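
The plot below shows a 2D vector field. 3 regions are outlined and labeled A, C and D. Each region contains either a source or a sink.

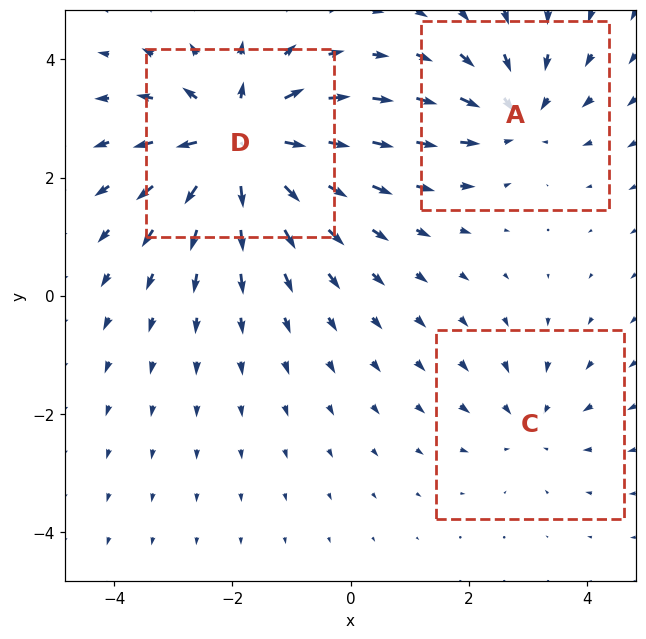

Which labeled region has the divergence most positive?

D

Divergence at each region's feature centre — A: about -3, C: about -2, D: about +5. Region D is most positive.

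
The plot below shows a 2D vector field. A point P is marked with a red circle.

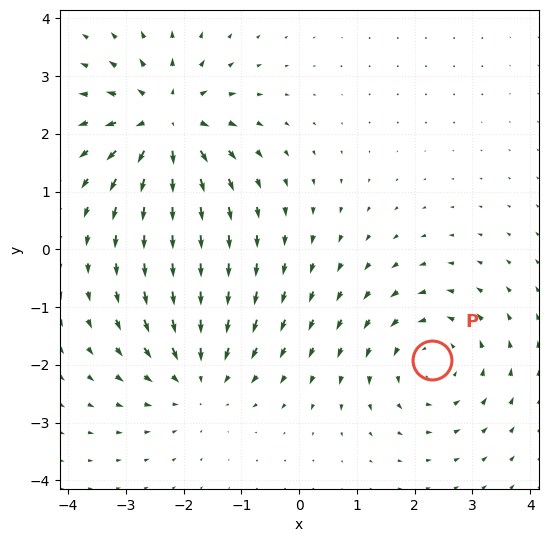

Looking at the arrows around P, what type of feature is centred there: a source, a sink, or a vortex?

vortex

At P (2.3, -1.9) the arrows circulate counterclockwise. Divergence ≈0, curl about +4 — near-zero divergence with nonzero curl is a vortex.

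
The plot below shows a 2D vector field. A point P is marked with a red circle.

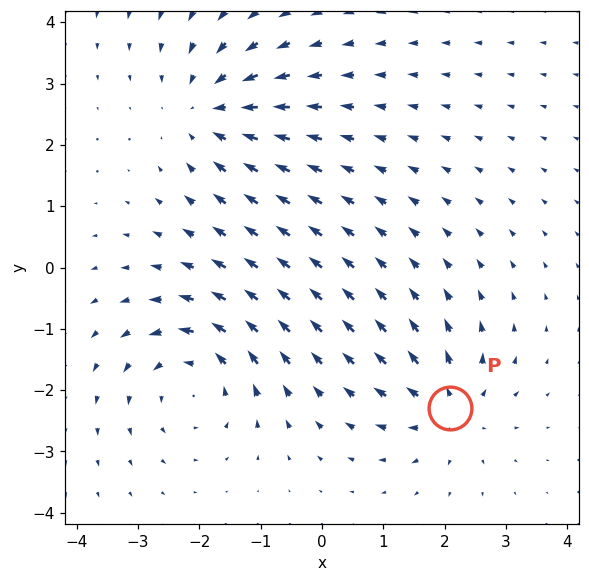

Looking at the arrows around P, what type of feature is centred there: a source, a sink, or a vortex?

At P (2.1, -2.3) the arrows spread outward. Divergence about +4, curl ≈0 — positive divergence with near-zero curl is a source.

source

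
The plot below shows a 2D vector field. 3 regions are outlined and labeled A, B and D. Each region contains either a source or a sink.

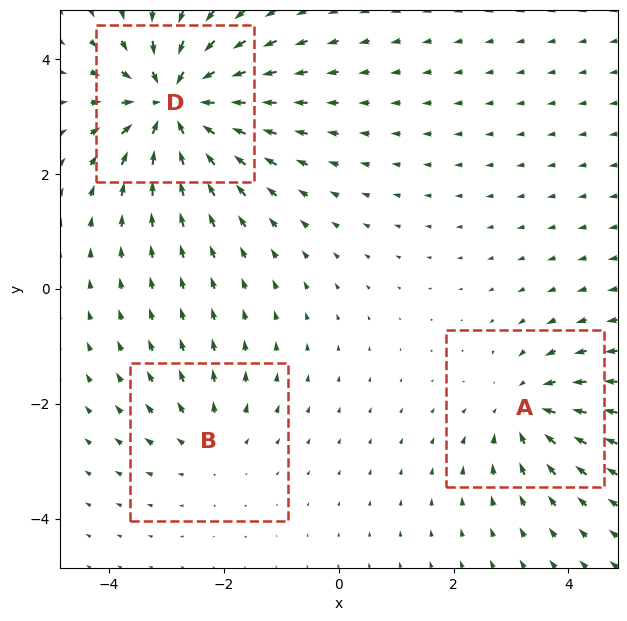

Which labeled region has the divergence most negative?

Divergence at each region's feature centre — A: about -3, B: about +2, D: about -6. Region D is most negative.

D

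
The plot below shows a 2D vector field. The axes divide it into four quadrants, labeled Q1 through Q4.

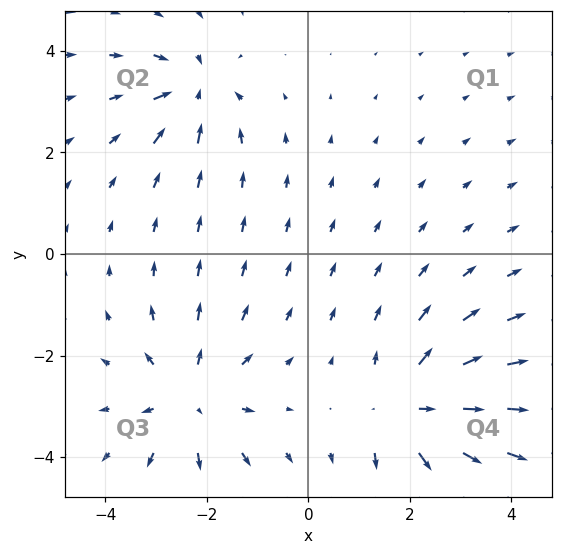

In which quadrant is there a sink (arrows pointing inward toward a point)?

Q2

The sink sits at approximately (-2.3, 3.2), which lies in quadrant Q2. The divergence there is about -4, negative as expected for a sink.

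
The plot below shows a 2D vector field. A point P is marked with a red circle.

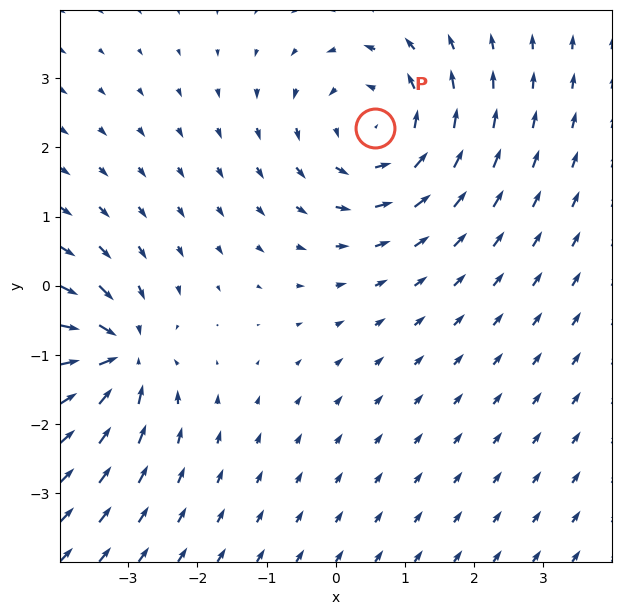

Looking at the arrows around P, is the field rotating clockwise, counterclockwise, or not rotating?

Near P at (0.6, 2.3) the arrows circulate counterclockwise. The curl (z-component) there is about +4; positive curl means counterclockwise rotation.

counterclockwise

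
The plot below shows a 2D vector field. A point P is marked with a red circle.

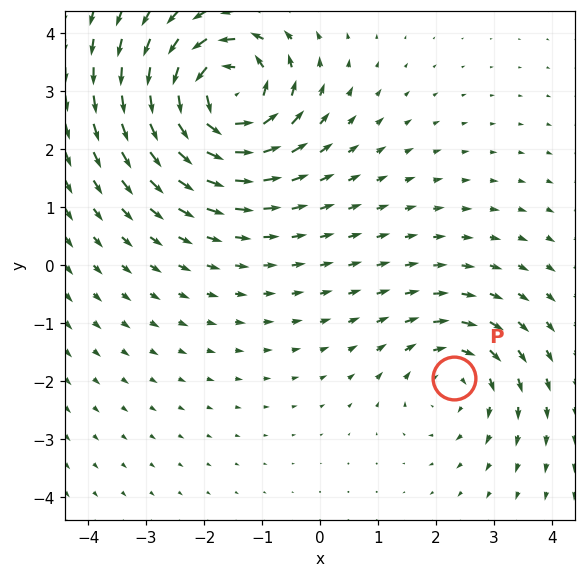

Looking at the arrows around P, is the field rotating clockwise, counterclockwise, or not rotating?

clockwise

Near P at (2.3, -1.9) the arrows circulate clockwise. The curl (z-component) there is about -3; negative curl means clockwise rotation.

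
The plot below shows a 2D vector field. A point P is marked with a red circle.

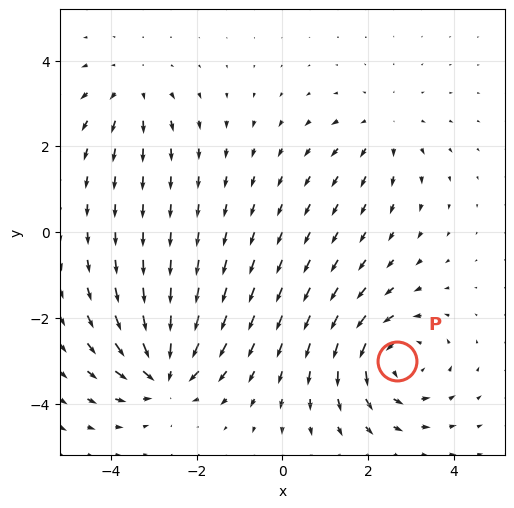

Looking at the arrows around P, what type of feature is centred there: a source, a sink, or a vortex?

At P (2.7, -3.0) the arrows circulate counterclockwise. Divergence ≈0, curl about +4 — near-zero divergence with nonzero curl is a vortex.

vortex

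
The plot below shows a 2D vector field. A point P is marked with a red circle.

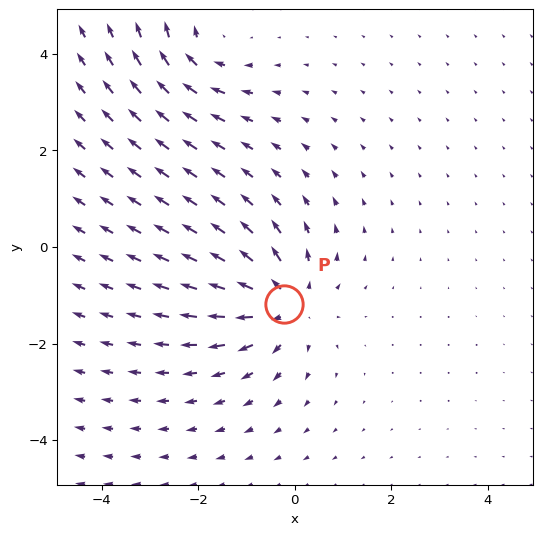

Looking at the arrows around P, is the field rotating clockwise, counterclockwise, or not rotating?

Near P at (-0.2, -1.2) the arrows show no circulation. The curl there is ≈0.

not rotating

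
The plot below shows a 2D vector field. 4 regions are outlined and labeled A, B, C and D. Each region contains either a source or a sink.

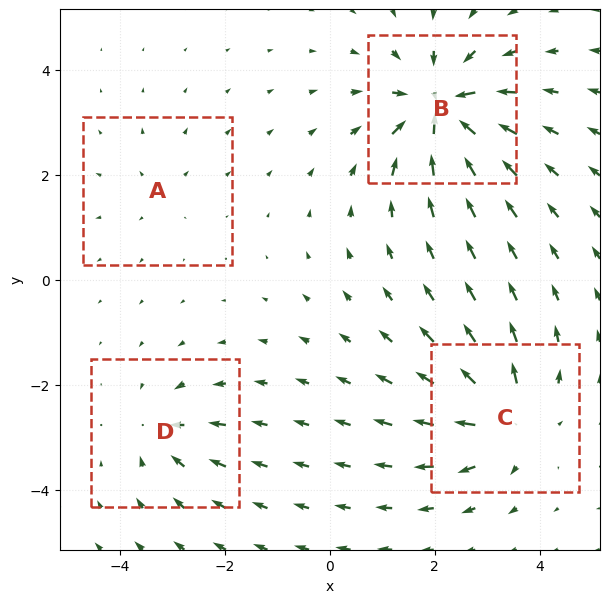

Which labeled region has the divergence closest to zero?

Divergence at each region's feature centre — A: about +3, B: about -9, C: about +7, D: about -4. Region A is closest to zero.

A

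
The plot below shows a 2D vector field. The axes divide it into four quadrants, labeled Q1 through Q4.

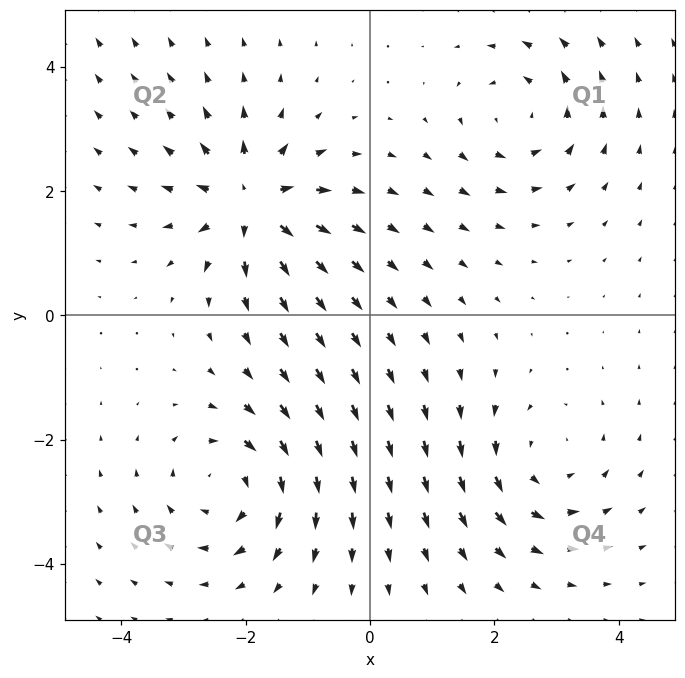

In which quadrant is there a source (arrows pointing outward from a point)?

The source sits at approximately (-1.9, 1.8), which lies in quadrant Q2. The divergence there is about +5, positive as expected for a source.

Q2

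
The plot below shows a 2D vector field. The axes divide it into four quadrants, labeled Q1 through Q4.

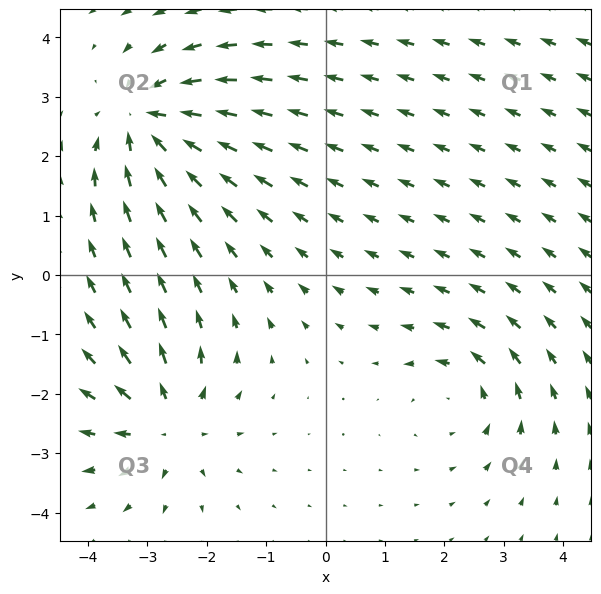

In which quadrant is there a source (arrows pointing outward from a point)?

The source sits at approximately (-2.7, -2.5), which lies in quadrant Q3. The divergence there is about +4, positive as expected for a source.

Q3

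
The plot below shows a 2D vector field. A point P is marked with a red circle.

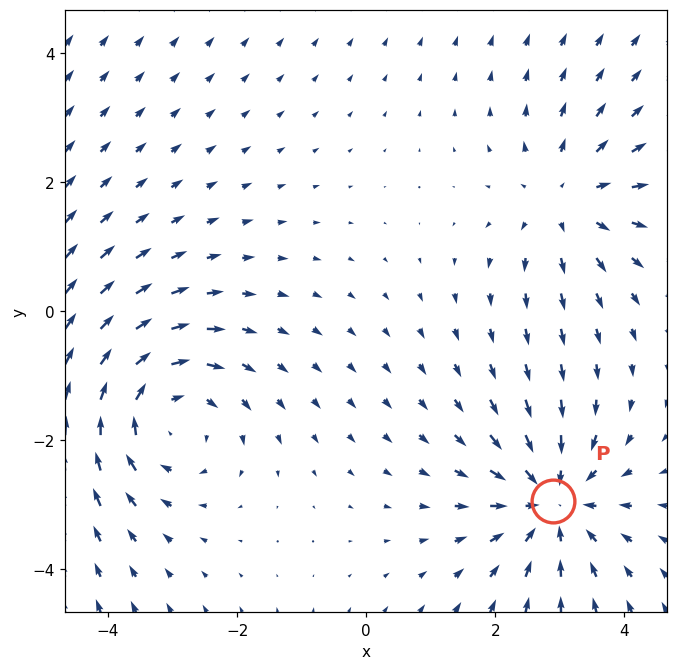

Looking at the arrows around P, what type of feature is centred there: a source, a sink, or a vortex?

sink

At P (2.9, -2.9) the arrows converge inward. Divergence about -4, curl ≈0 — negative divergence with near-zero curl is a sink.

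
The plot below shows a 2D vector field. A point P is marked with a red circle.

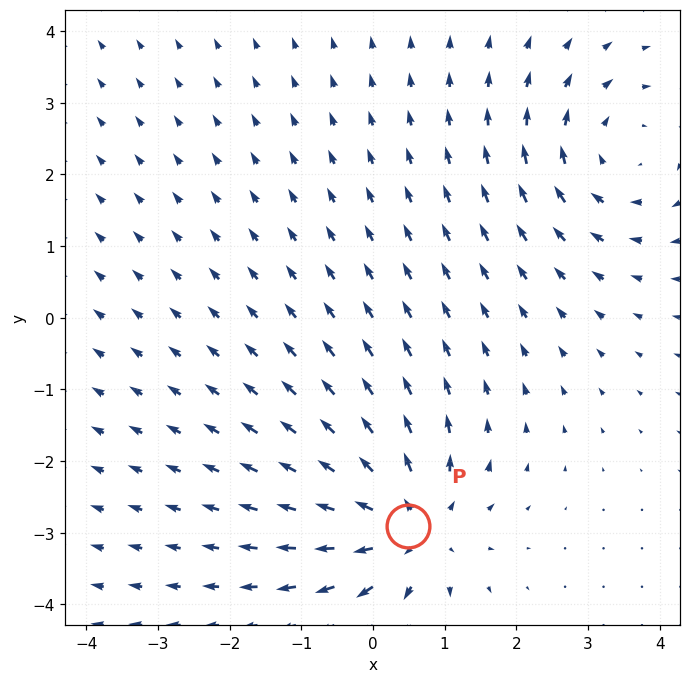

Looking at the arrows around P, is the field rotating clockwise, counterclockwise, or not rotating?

Near P at (0.5, -2.9) the arrows show no circulation. The curl there is ≈0.

not rotating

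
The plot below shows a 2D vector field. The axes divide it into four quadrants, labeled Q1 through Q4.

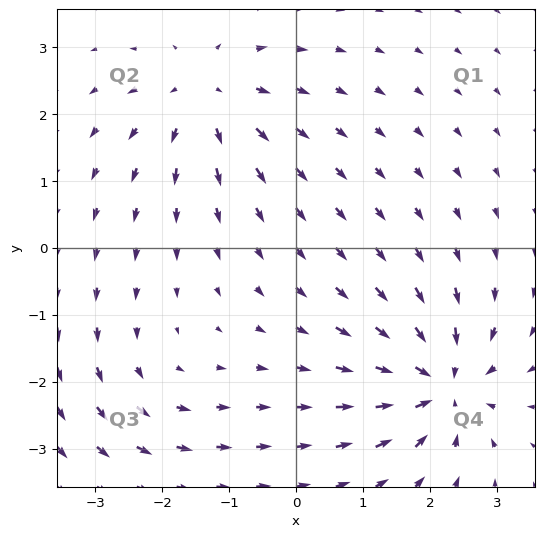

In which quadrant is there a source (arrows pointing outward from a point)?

The source sits at approximately (-1.3, 2.3), which lies in quadrant Q2. The divergence there is about +5, positive as expected for a source.

Q2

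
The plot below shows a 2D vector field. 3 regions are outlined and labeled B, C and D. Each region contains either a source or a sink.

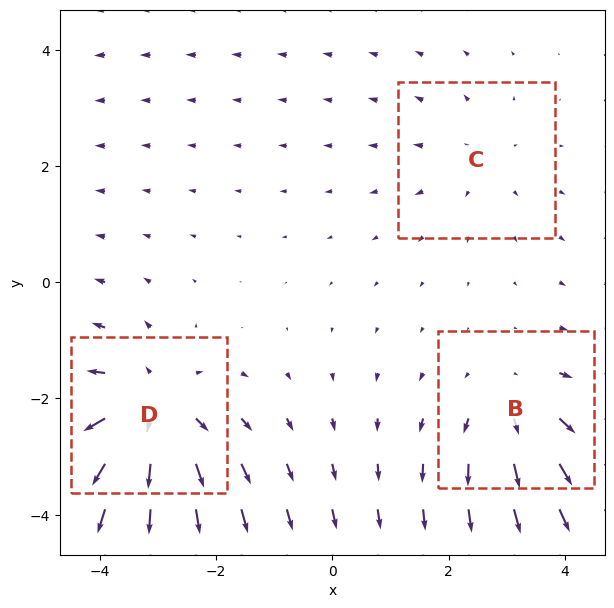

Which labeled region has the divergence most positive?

D

Divergence at each region's feature centre — B: about +3, C: about +2, D: about +5. Region D is most positive.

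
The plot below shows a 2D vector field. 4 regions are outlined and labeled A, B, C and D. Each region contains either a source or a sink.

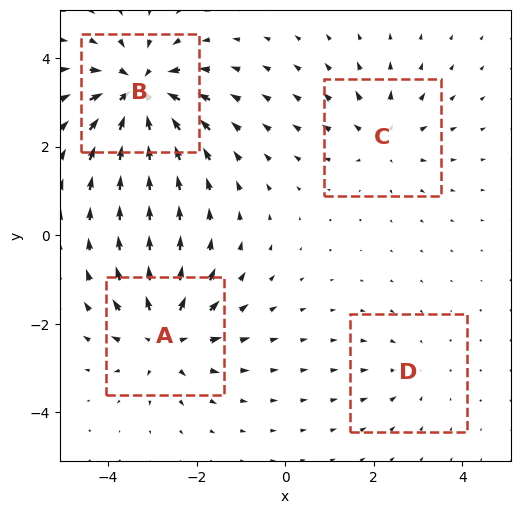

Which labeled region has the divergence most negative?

Divergence at each region's feature centre — A: about +5, B: about -7, C: about +4, D: about -2. Region B is most negative.

B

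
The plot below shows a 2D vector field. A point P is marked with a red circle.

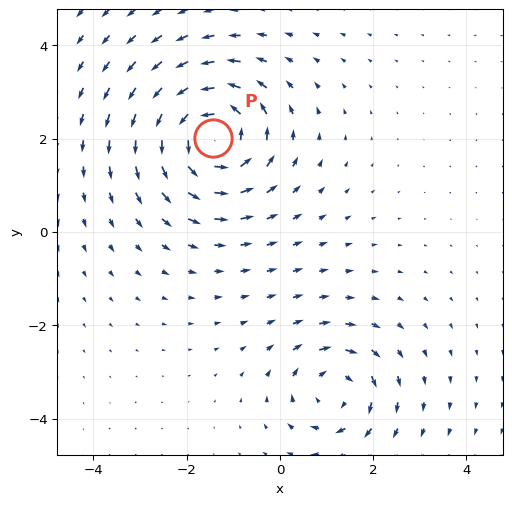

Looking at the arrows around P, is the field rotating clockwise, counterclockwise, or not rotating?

Near P at (-1.4, 2.0) the arrows circulate counterclockwise. The curl (z-component) there is about +5; positive curl means counterclockwise rotation.

counterclockwise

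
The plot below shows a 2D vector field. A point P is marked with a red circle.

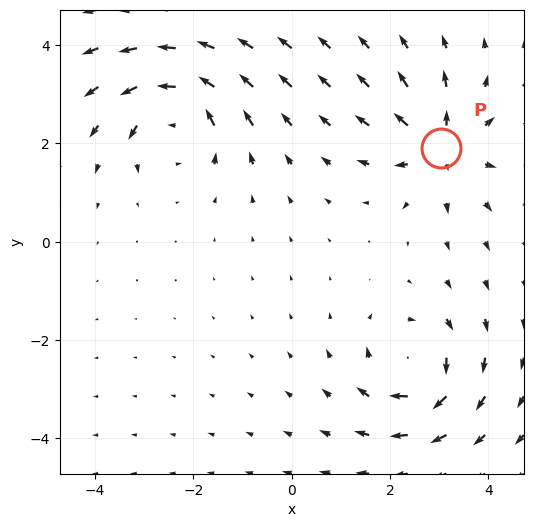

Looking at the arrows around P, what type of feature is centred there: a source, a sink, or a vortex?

At P (3.0, 1.9) the arrows spread outward. Divergence about +4, curl ≈0 — positive divergence with near-zero curl is a source.

source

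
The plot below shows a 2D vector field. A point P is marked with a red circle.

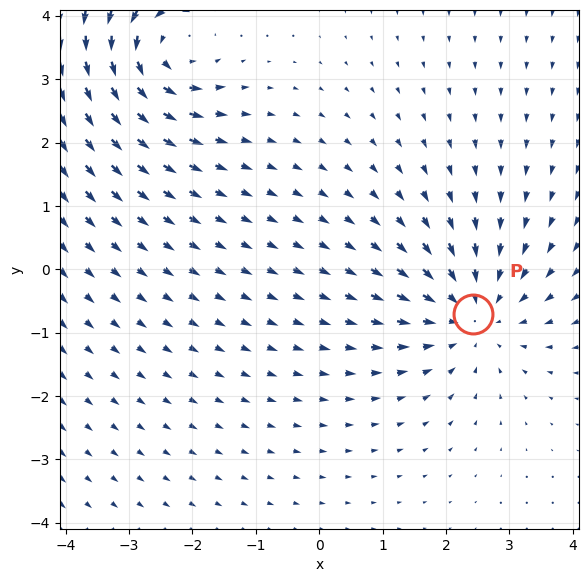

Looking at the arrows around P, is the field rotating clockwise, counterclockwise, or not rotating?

not rotating

Near P at (2.4, -0.7) the arrows show no circulation. The curl there is ≈0.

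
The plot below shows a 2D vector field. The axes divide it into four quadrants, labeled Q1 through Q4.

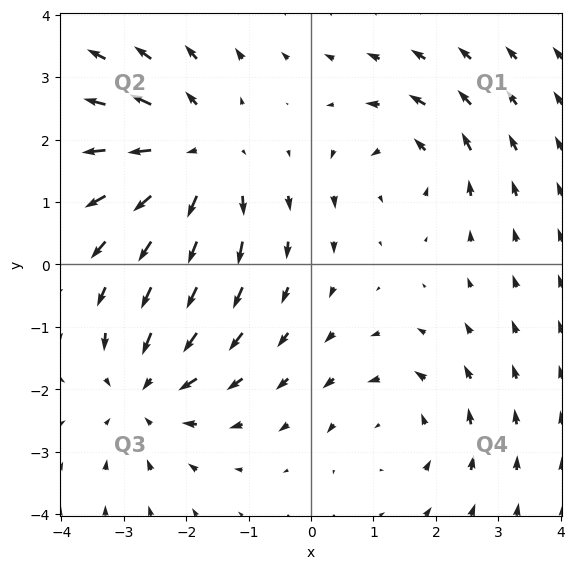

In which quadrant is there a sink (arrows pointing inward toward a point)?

Q3

The sink sits at approximately (-2.7, -2.0), which lies in quadrant Q3. The divergence there is about -4, negative as expected for a sink.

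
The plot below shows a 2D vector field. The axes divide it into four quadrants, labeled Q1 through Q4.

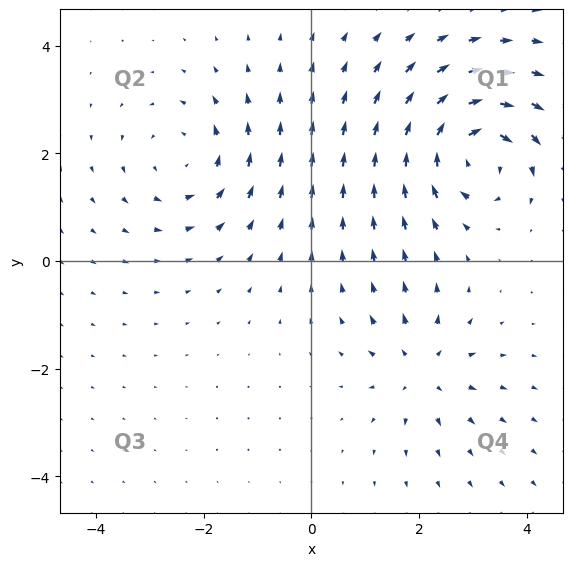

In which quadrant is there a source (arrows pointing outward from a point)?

The source sits at approximately (2.1, -2.0), which lies in quadrant Q4. The divergence there is about +4, positive as expected for a source.

Q4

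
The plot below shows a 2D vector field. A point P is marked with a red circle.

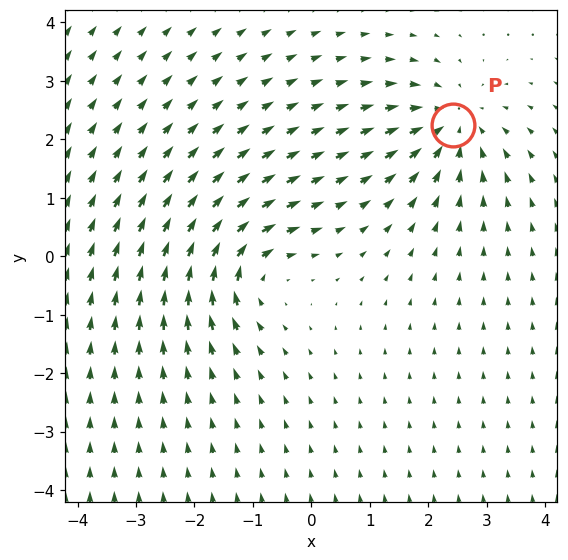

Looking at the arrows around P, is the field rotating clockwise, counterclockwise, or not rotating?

Near P at (2.4, 2.2) the arrows show no circulation. The curl there is ≈0.

not rotating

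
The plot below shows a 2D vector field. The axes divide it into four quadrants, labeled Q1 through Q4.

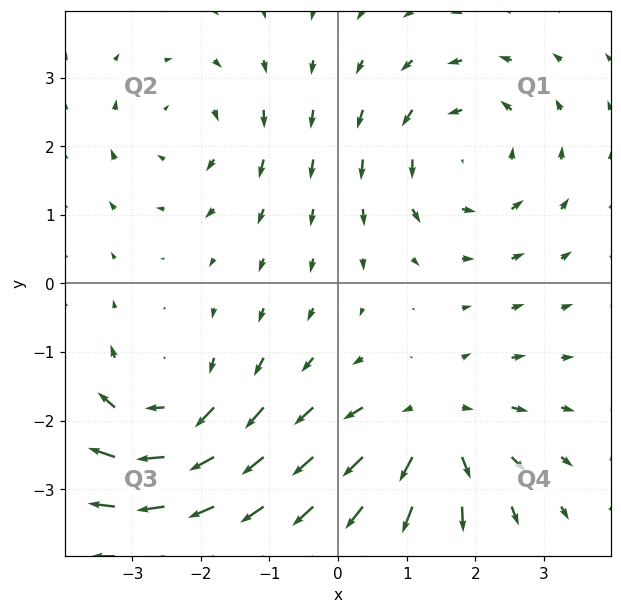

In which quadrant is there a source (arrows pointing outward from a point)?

The source sits at approximately (1.4, -2.1), which lies in quadrant Q4. The divergence there is about +5, positive as expected for a source.

Q4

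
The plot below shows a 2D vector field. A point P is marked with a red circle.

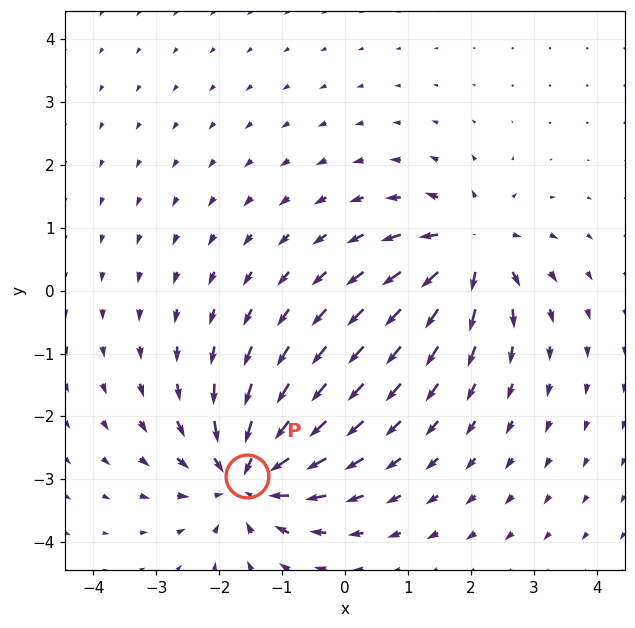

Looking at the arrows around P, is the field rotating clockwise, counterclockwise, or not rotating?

Near P at (-1.6, -2.9) the arrows show no circulation. The curl there is ≈0.

not rotating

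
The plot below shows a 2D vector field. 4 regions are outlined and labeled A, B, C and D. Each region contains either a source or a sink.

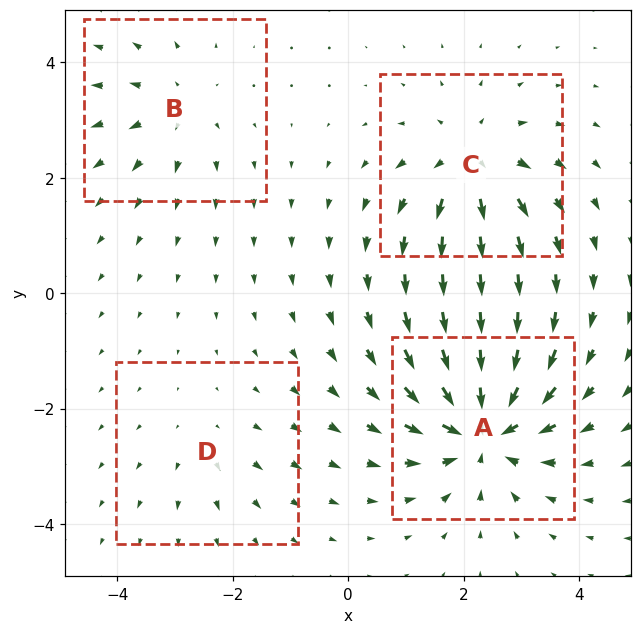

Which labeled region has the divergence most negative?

Divergence at each region's feature centre — A: about -7, B: about +3, C: about +5, D: about +2. Region A is most negative.

A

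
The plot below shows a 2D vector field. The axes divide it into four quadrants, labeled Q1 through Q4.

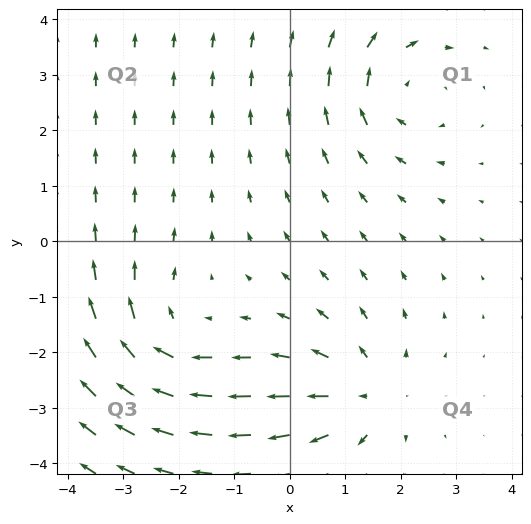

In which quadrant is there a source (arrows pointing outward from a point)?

The source sits at approximately (1.4, -2.8), which lies in quadrant Q4. The divergence there is about +3, positive as expected for a source.

Q4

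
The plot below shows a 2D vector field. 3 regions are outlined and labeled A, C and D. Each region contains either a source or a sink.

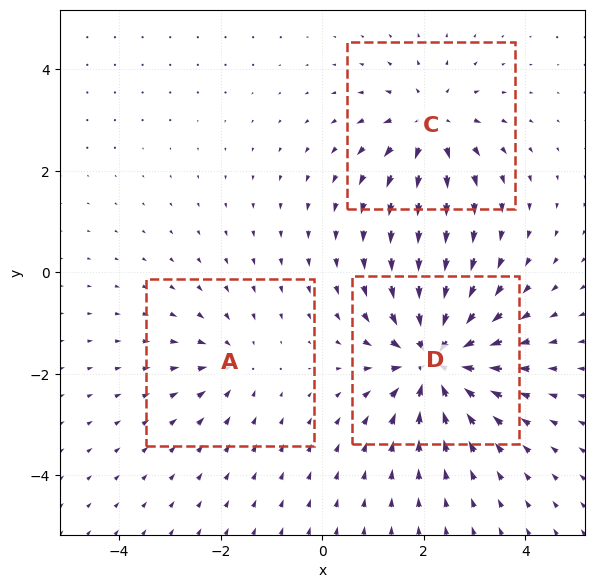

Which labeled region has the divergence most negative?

Divergence at each region's feature centre — A: about -2, C: about +3, D: about -6. Region D is most negative.

D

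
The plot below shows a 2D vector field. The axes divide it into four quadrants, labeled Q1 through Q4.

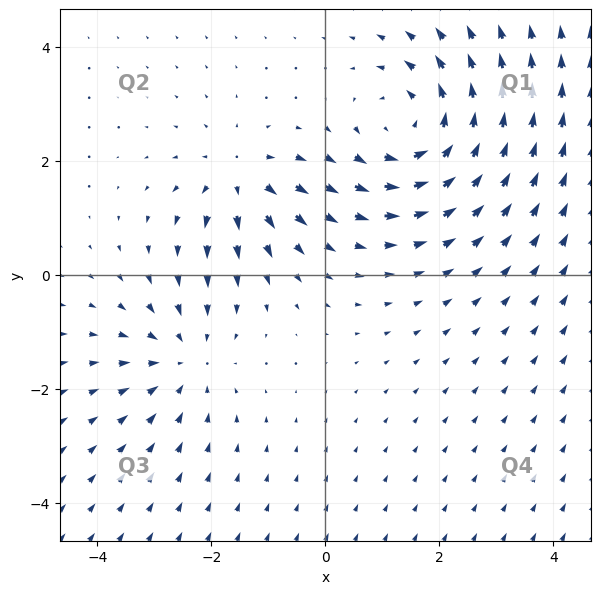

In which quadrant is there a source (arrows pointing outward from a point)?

The source sits at approximately (-1.5, 1.7), which lies in quadrant Q2. The divergence there is about +3, positive as expected for a source.

Q2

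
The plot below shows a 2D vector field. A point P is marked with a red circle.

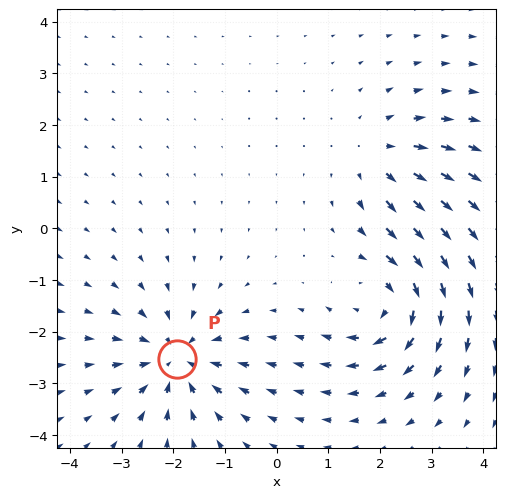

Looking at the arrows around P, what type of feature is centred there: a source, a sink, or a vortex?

At P (-1.9, -2.5) the arrows converge inward. Divergence about -4, curl ≈0 — negative divergence with near-zero curl is a sink.

sink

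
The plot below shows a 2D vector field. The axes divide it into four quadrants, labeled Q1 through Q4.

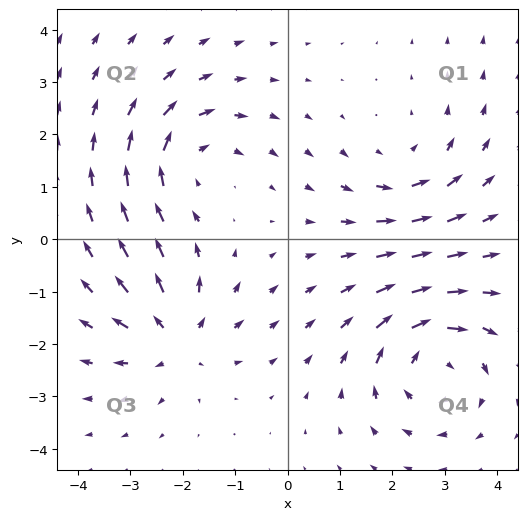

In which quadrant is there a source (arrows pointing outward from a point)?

The source sits at approximately (-2.1, -1.9), which lies in quadrant Q3. The divergence there is about +4, positive as expected for a source.

Q3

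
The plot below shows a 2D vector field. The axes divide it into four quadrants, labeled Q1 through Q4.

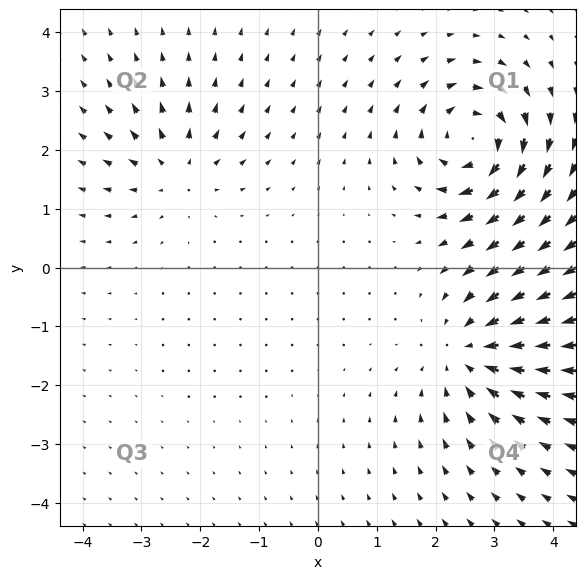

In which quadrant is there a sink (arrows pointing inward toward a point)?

The sink sits at approximately (2.6, -1.5), which lies in quadrant Q4. The divergence there is about -4, negative as expected for a sink.

Q4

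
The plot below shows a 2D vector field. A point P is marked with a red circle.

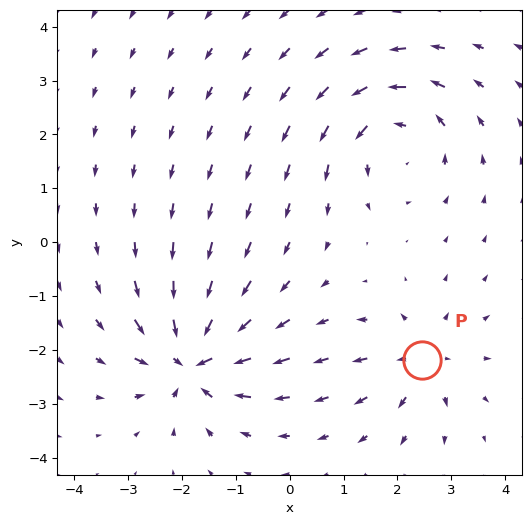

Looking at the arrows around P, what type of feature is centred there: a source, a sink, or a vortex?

source

At P (2.4, -2.2) the arrows spread outward. Divergence about +4, curl ≈0 — positive divergence with near-zero curl is a source.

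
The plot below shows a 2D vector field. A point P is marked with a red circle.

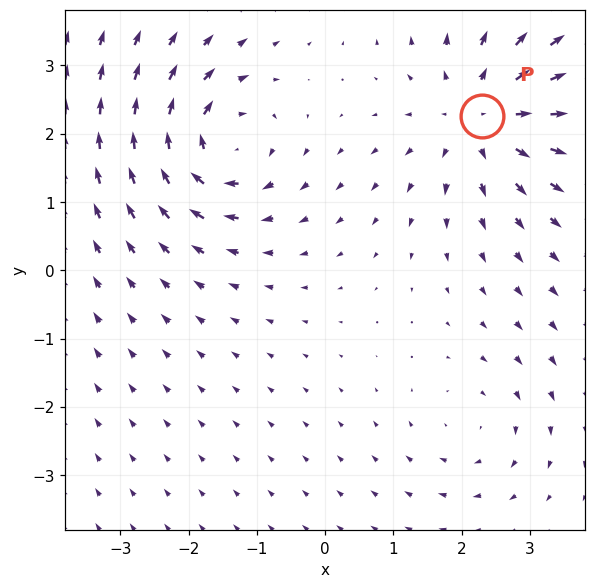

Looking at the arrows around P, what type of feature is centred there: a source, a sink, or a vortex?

source

At P (2.3, 2.3) the arrows spread outward. Divergence about +5, curl ≈0 — positive divergence with near-zero curl is a source.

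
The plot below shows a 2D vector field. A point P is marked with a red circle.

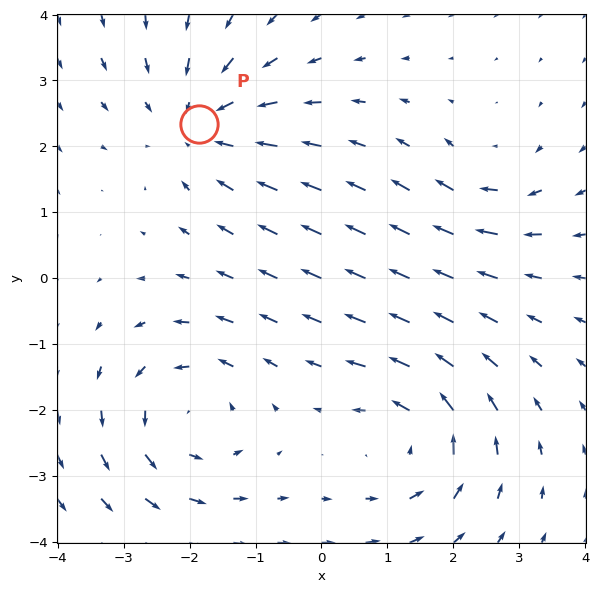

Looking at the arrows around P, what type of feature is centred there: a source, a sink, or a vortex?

At P (-1.9, 2.3) the arrows converge inward. Divergence about -4, curl ≈0 — negative divergence with near-zero curl is a sink.

sink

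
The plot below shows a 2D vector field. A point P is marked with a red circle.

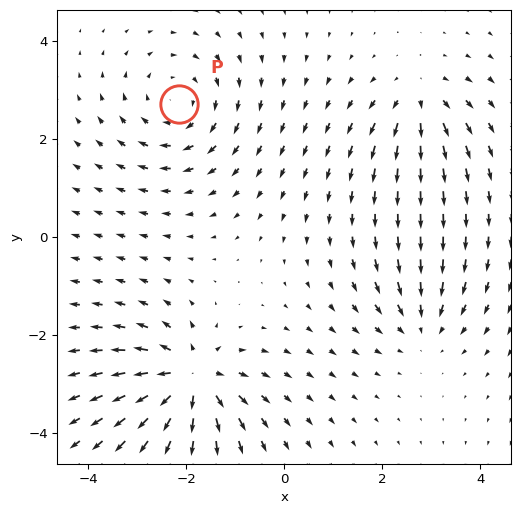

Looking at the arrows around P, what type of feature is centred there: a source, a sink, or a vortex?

vortex

At P (-2.2, 2.7) the arrows circulate clockwise. Divergence ≈0, curl about -4 — near-zero divergence with nonzero curl is a vortex.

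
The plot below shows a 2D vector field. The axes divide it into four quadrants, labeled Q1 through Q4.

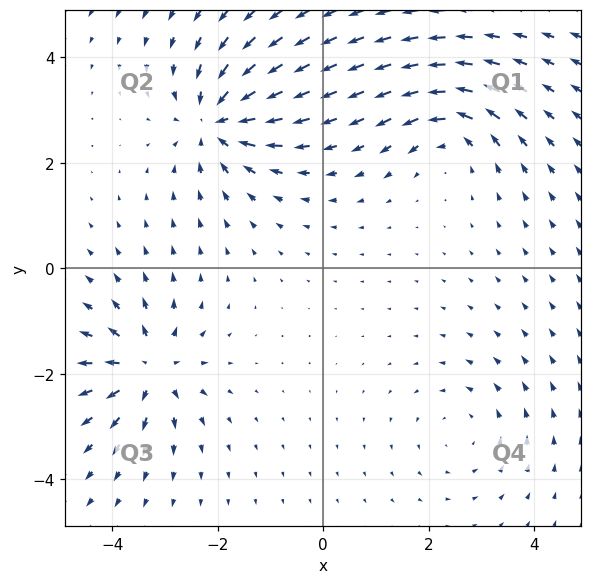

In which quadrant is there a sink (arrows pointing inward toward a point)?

Q2

The sink sits at approximately (-2.0, 2.8), which lies in quadrant Q2. The divergence there is about -6, negative as expected for a sink.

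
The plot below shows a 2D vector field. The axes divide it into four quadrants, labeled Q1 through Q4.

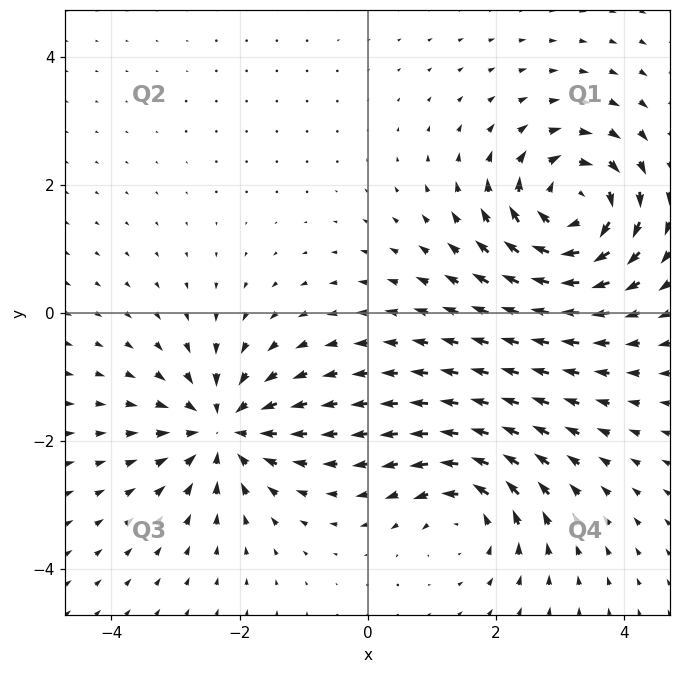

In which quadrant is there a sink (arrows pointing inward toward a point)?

Q3

The sink sits at approximately (-2.3, -1.8), which lies in quadrant Q3. The divergence there is about -5, negative as expected for a sink.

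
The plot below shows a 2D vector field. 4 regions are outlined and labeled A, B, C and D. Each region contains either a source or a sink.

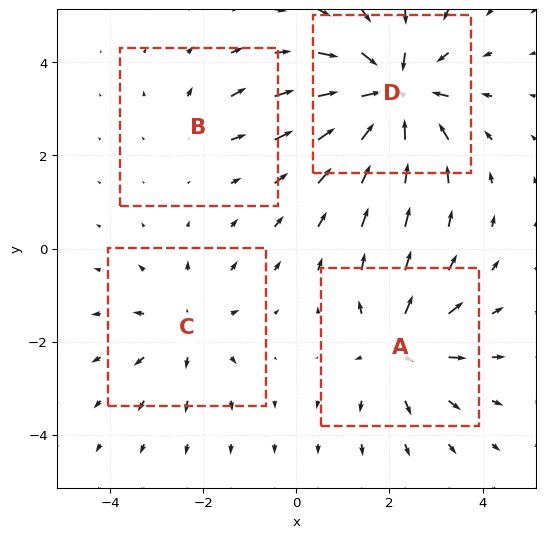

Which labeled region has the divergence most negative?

Divergence at each region's feature centre — A: about +5, B: about +2, C: about +4, D: about -7. Region D is most negative.

D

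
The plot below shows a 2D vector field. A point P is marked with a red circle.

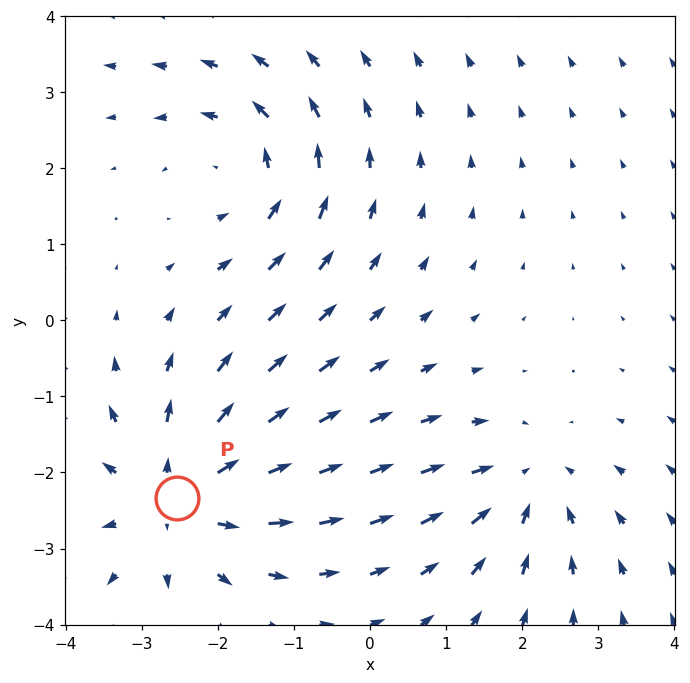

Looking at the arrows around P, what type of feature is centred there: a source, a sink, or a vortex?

source

At P (-2.5, -2.3) the arrows spread outward. Divergence about +4, curl ≈0 — positive divergence with near-zero curl is a source.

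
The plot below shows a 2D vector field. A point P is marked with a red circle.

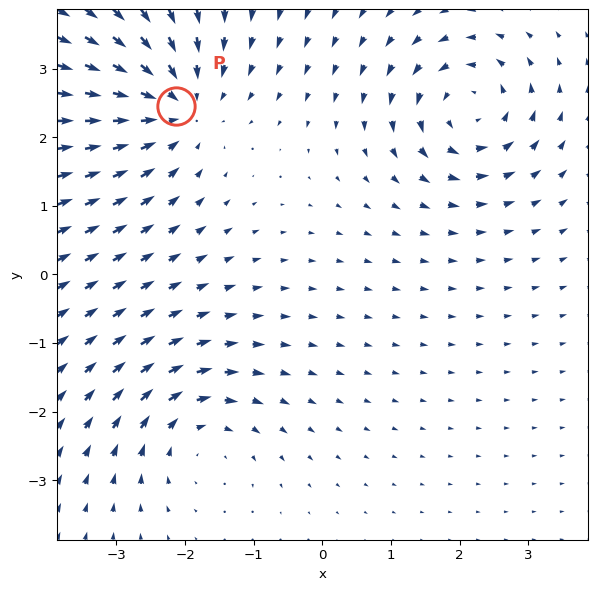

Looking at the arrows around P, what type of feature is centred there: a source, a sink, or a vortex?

sink

At P (-2.1, 2.5) the arrows converge inward. Divergence about -5, curl ≈0 — negative divergence with near-zero curl is a sink.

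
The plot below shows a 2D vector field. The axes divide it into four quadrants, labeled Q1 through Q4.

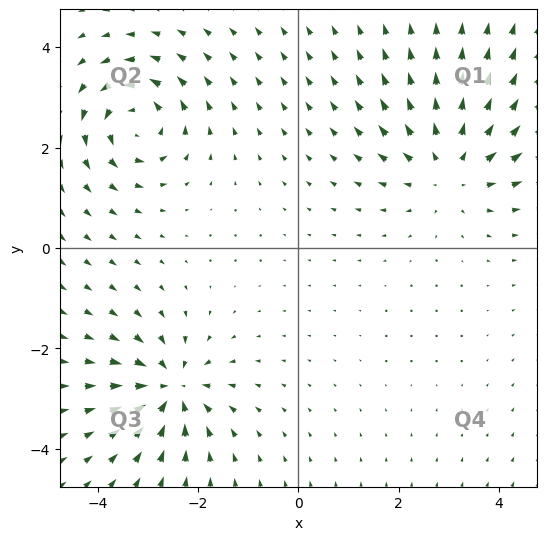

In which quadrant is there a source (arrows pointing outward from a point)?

The source sits at approximately (3.0, 1.6), which lies in quadrant Q1. The divergence there is about +4, positive as expected for a source.

Q1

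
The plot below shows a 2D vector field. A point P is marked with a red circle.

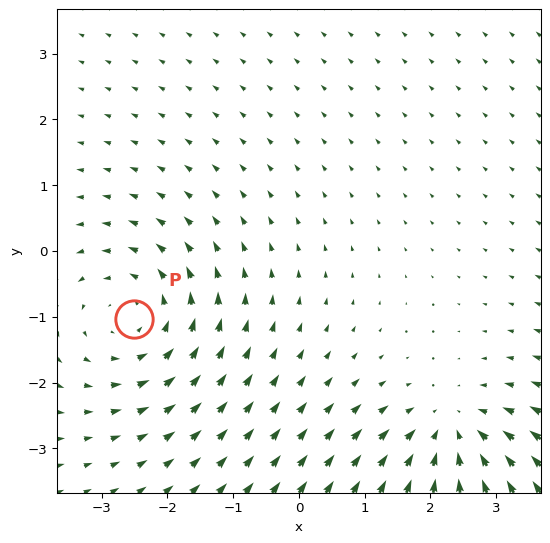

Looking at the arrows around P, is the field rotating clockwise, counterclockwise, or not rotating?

counterclockwise

Near P at (-2.5, -1.0) the arrows circulate counterclockwise. The curl (z-component) there is about +3; positive curl means counterclockwise rotation.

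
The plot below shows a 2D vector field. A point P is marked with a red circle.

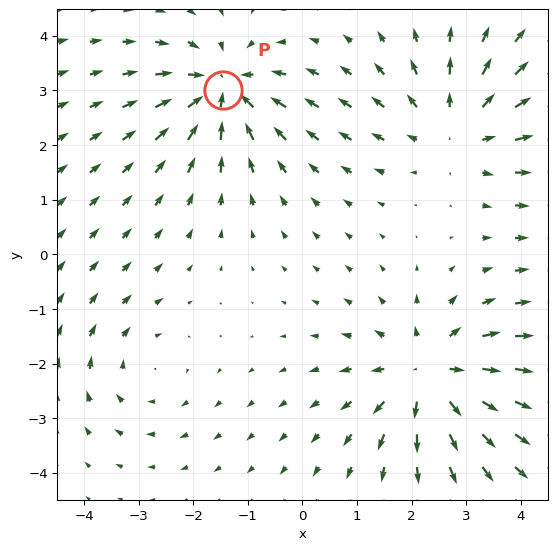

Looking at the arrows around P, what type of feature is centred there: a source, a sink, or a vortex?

At P (-1.5, 3.0) the arrows converge inward. Divergence about -5, curl ≈0 — negative divergence with near-zero curl is a sink.

sink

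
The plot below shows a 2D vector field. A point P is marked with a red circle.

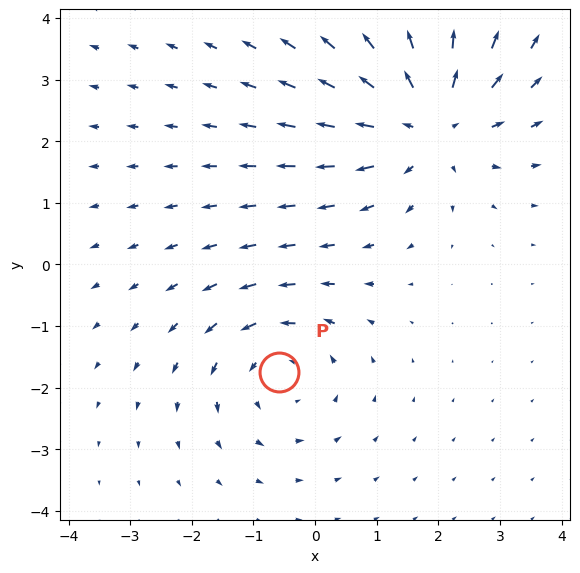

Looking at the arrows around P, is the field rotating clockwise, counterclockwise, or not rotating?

Near P at (-0.6, -1.7) the arrows circulate counterclockwise. The curl (z-component) there is about +3; positive curl means counterclockwise rotation.

counterclockwise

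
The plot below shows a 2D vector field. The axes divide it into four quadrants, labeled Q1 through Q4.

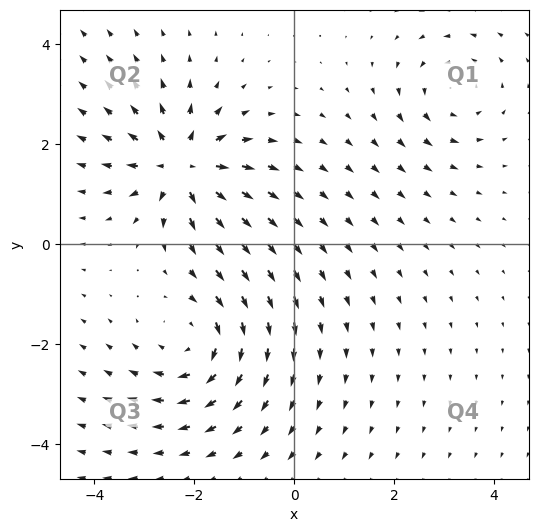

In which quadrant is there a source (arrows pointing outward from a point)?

The source sits at approximately (-2.2, 1.6), which lies in quadrant Q2. The divergence there is about +7, positive as expected for a source.

Q2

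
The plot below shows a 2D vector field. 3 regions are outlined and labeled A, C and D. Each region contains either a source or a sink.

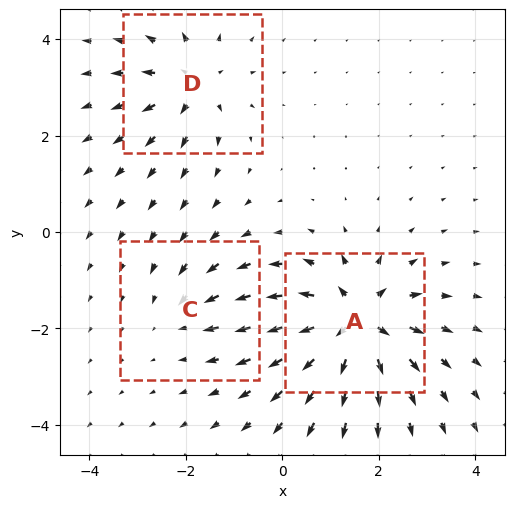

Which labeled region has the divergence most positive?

Divergence at each region's feature centre — A: about +6, C: about -2, D: about +4. Region A is most positive.

A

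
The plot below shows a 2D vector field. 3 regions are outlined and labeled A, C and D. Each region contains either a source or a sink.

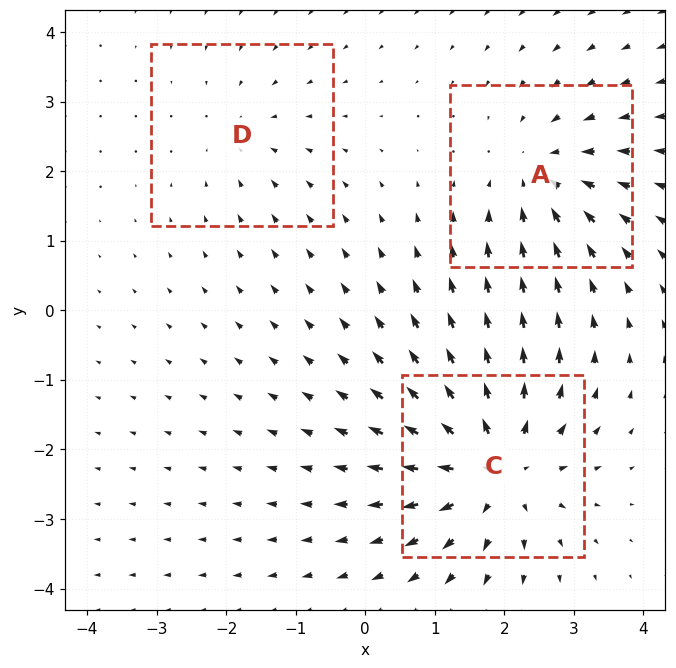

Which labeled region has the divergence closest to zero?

D

Divergence at each region's feature centre — A: about -3, C: about +5, D: about -2. Region D is closest to zero.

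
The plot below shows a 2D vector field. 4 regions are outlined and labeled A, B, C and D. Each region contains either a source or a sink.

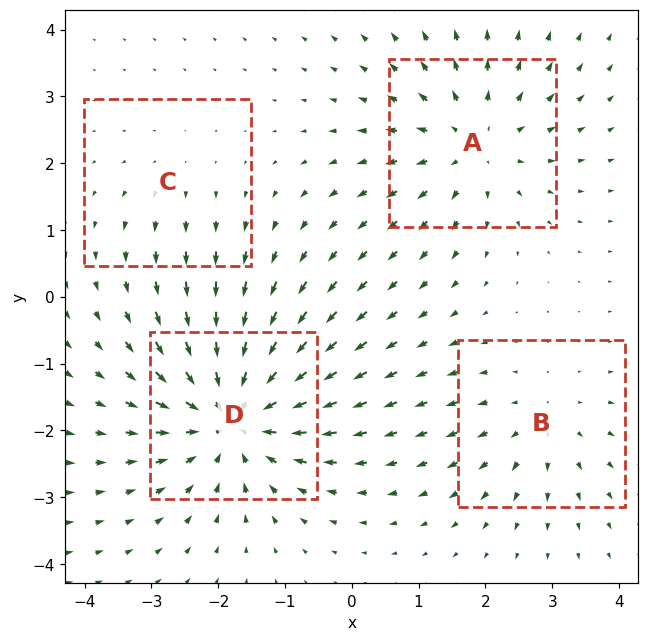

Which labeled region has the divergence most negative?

D

Divergence at each region's feature centre — A: about +5, B: about +3, C: about +2, D: about -7. Region D is most negative.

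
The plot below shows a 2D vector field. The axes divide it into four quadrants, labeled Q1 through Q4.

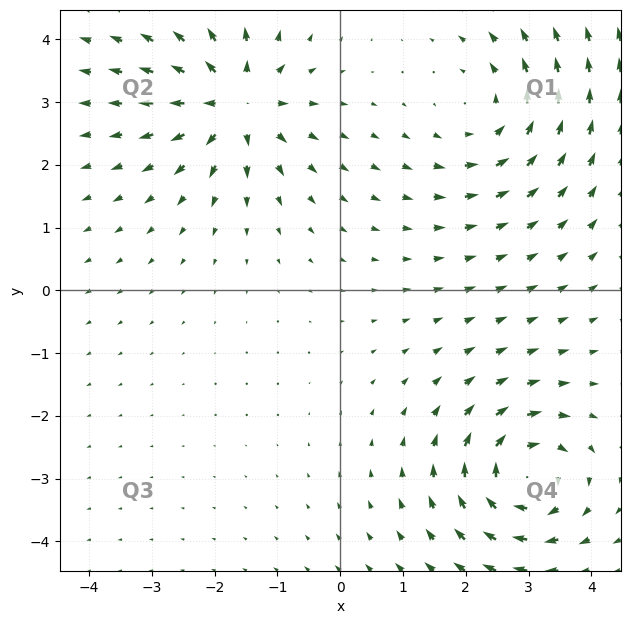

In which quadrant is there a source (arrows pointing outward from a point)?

Q2

The source sits at approximately (-1.7, 3.0), which lies in quadrant Q2. The divergence there is about +6, positive as expected for a source.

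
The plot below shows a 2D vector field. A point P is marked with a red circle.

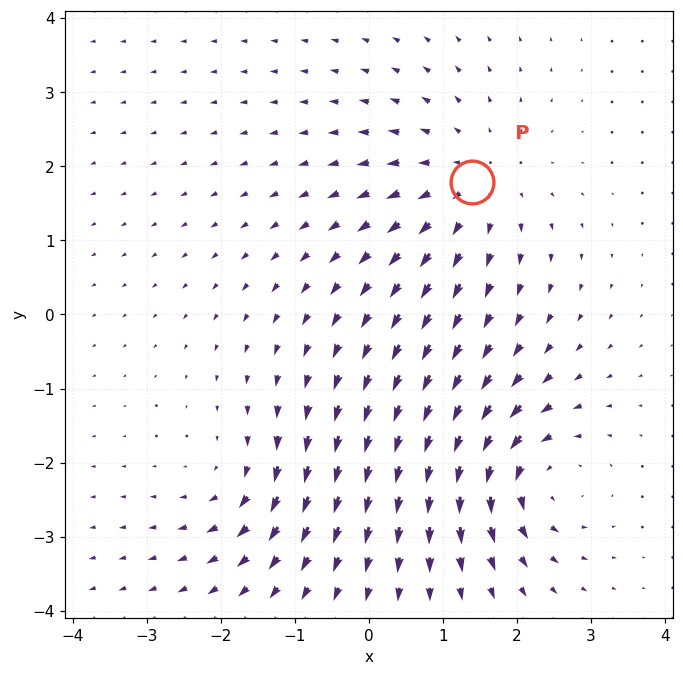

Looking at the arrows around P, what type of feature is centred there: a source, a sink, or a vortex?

source

At P (1.4, 1.8) the arrows spread outward. Divergence about +3, curl ≈0 — positive divergence with near-zero curl is a source.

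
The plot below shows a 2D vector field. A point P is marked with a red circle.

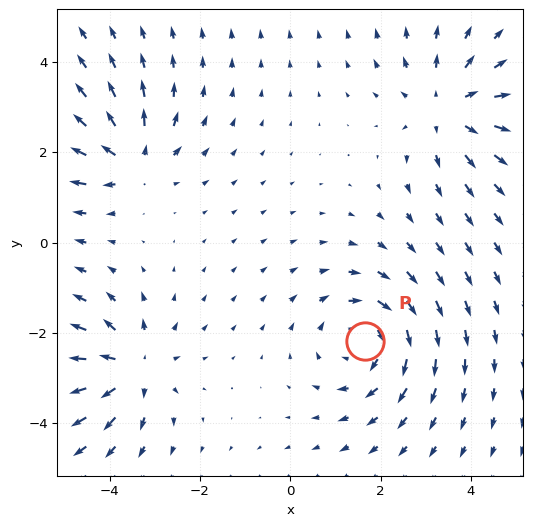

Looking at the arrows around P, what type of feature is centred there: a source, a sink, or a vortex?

vortex

At P (1.7, -2.2) the arrows circulate clockwise. Divergence ≈0, curl about -4 — near-zero divergence with nonzero curl is a vortex.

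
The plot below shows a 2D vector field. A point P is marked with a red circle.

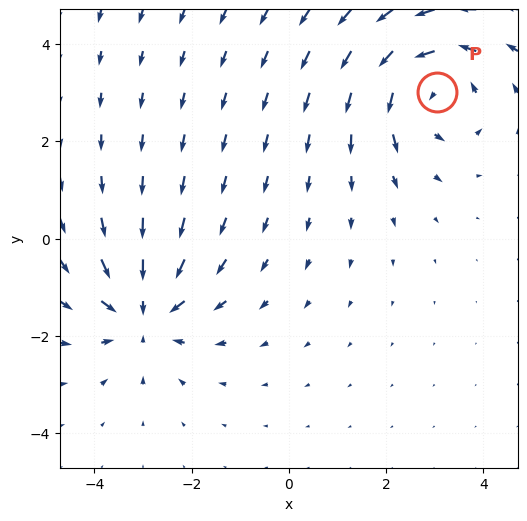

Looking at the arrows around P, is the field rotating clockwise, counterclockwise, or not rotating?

Near P at (3.0, 3.0) the arrows circulate counterclockwise. The curl (z-component) there is about +4; positive curl means counterclockwise rotation.

counterclockwise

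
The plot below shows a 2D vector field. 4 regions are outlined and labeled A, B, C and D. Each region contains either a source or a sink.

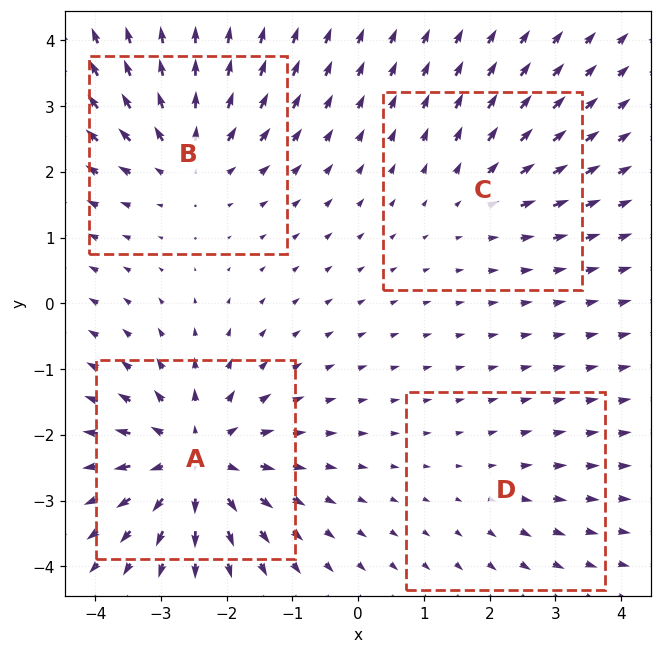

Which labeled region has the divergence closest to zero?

D

Divergence at each region's feature centre — A: about +7, B: about +5, C: about +3, D: about +2. Region D is closest to zero.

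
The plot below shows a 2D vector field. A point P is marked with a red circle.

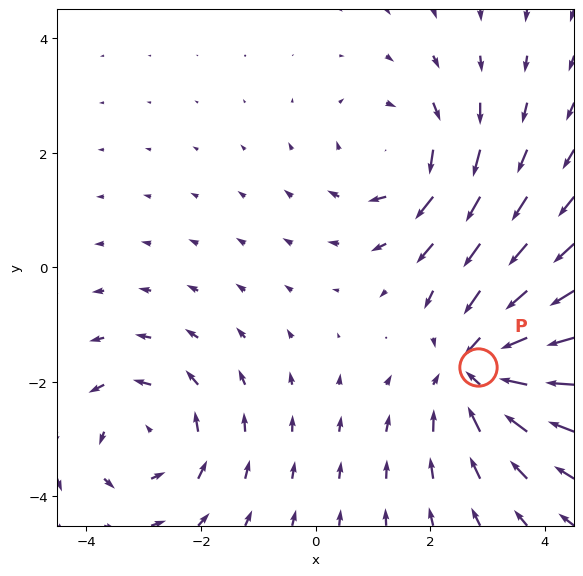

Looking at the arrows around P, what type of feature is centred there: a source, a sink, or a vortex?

sink

At P (2.8, -1.7) the arrows converge inward. Divergence about -3, curl ≈0 — negative divergence with near-zero curl is a sink.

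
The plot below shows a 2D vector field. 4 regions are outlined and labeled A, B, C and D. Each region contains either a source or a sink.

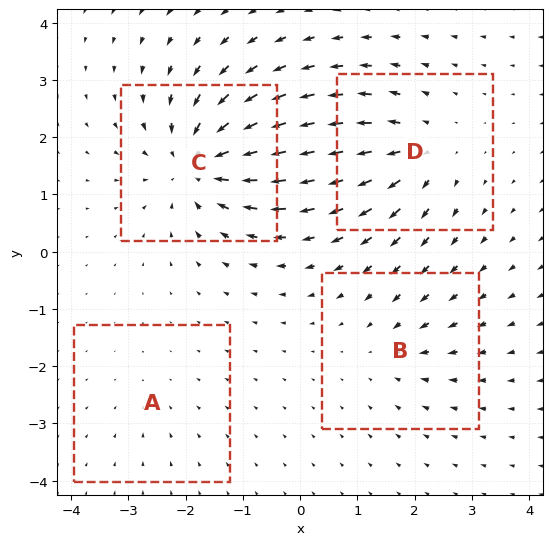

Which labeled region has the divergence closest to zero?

A

Divergence at each region's feature centre — A: about -2, B: about -3, C: about -8, D: about +5. Region A is closest to zero.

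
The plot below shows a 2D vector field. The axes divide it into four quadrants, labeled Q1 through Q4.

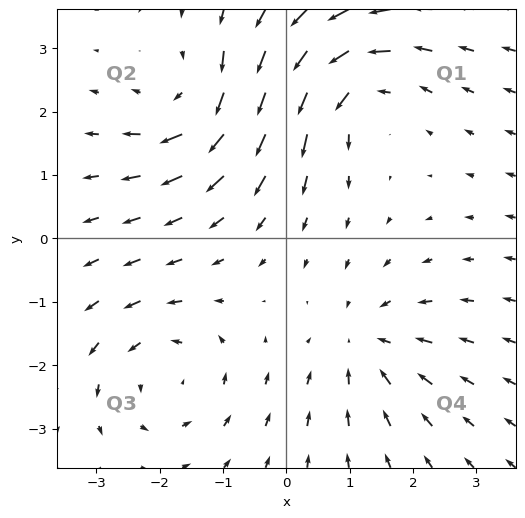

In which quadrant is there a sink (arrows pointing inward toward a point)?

The sink sits at approximately (1.3, -1.7), which lies in quadrant Q4. The divergence there is about -4, negative as expected for a sink.

Q4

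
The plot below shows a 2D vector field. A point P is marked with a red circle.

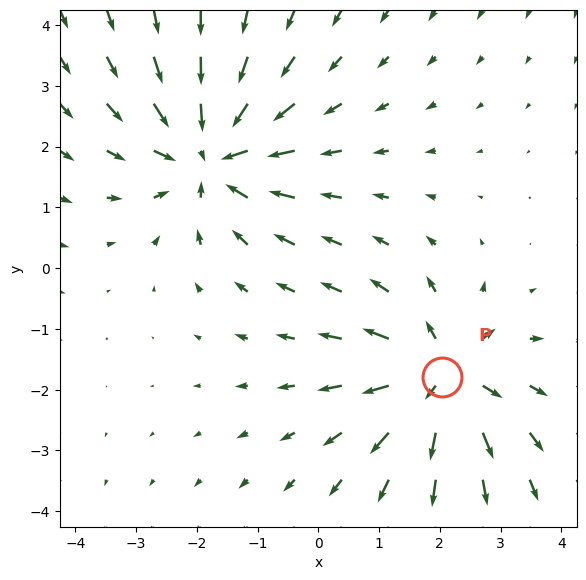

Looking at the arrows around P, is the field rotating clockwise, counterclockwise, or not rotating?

not rotating

Near P at (2.0, -1.8) the arrows show no circulation. The curl there is ≈0.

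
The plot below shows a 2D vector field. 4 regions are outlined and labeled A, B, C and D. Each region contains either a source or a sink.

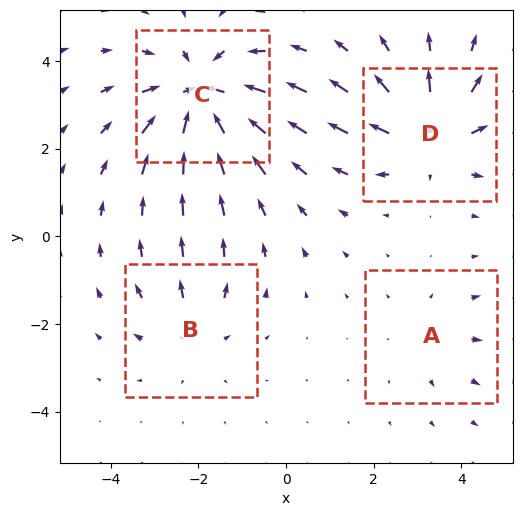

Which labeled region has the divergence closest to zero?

A

Divergence at each region's feature centre — A: about +2, B: about +3, C: about -6, D: about +5. Region A is closest to zero.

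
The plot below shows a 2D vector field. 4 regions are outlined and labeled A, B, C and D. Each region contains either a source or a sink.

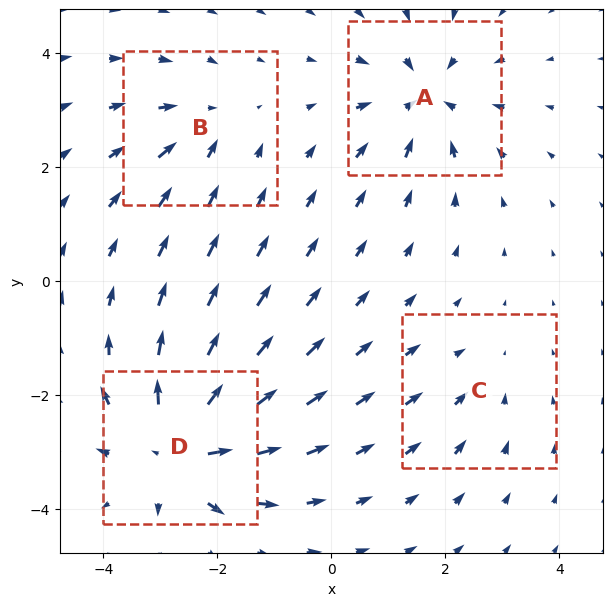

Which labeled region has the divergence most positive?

D

Divergence at each region's feature centre — A: about -5, B: about -3, C: about -2, D: about +7. Region D is most positive.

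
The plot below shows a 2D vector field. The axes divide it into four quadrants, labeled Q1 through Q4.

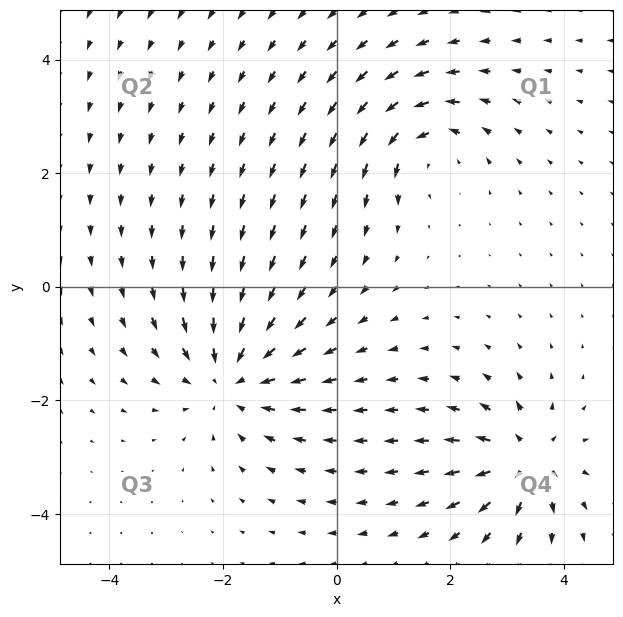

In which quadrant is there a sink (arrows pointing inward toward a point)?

Q3

The sink sits at approximately (-1.8, -1.6), which lies in quadrant Q3. The divergence there is about -3, negative as expected for a sink.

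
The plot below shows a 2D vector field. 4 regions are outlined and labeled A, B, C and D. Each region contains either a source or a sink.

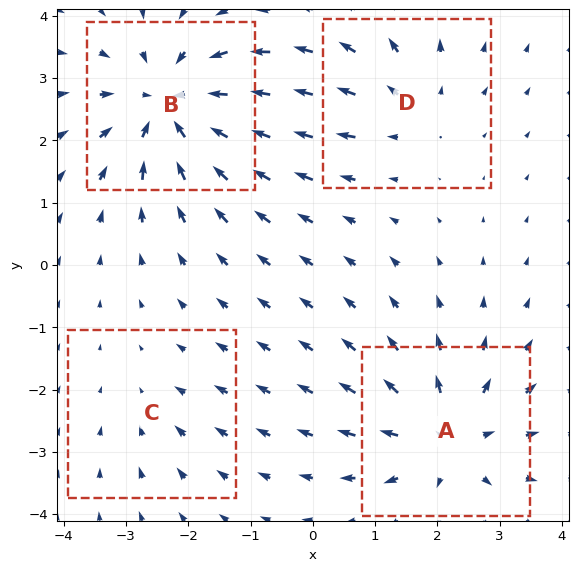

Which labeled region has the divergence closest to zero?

Divergence at each region's feature centre — A: about +5, B: about -6, C: about -2, D: about +3. Region C is closest to zero.

C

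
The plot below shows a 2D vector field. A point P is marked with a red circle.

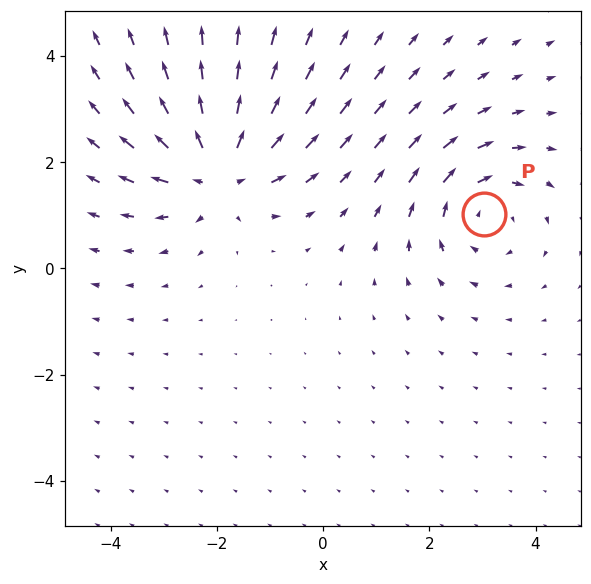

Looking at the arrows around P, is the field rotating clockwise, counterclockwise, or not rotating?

Near P at (3.0, 1.0) the arrows circulate clockwise. The curl (z-component) there is about -3; negative curl means clockwise rotation.

clockwise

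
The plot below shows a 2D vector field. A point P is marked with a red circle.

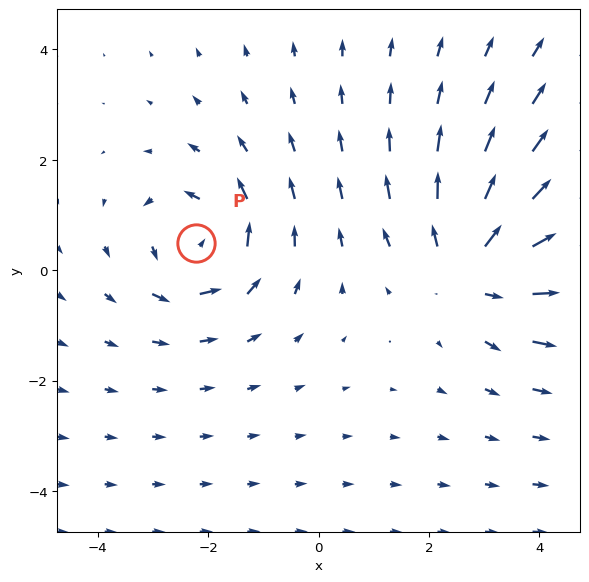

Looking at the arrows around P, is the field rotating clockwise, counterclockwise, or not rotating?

counterclockwise

Near P at (-2.2, 0.5) the arrows circulate counterclockwise. The curl (z-component) there is about +4; positive curl means counterclockwise rotation.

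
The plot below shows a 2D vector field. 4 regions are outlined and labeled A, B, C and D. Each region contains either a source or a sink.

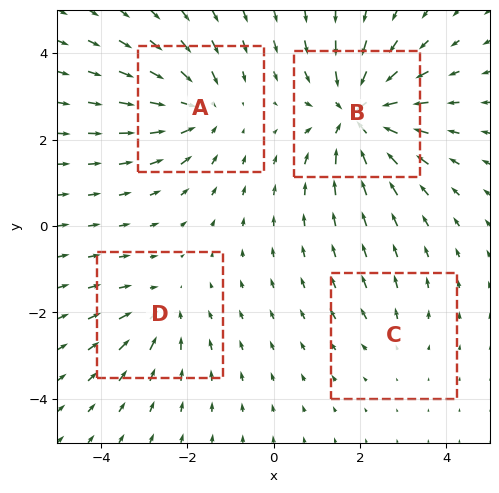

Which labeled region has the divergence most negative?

B

Divergence at each region's feature centre — A: about -5, B: about -7, C: about +2, D: about -3. Region B is most negative.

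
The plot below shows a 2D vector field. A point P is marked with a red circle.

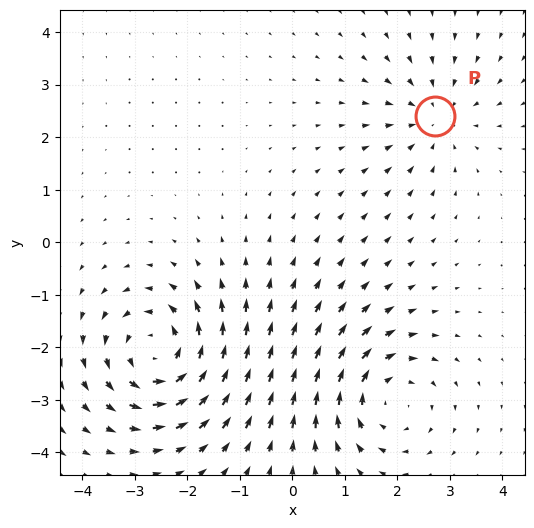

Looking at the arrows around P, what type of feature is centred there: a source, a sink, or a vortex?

sink

At P (2.7, 2.4) the arrows converge inward. Divergence about -3, curl ≈0 — negative divergence with near-zero curl is a sink.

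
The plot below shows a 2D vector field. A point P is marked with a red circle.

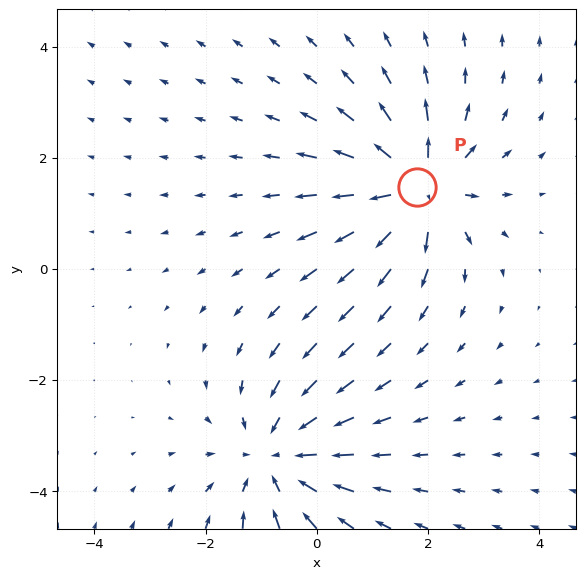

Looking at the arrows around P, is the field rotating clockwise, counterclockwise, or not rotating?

not rotating

Near P at (1.8, 1.5) the arrows show no circulation. The curl there is ≈0.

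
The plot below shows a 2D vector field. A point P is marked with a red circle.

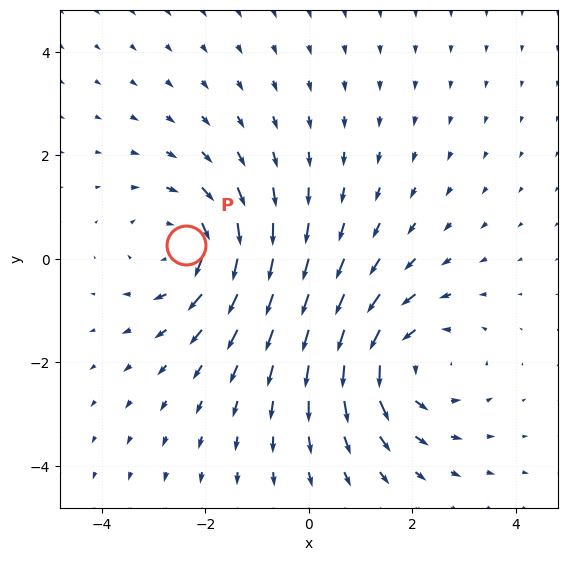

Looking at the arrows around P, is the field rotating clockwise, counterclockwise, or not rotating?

clockwise

Near P at (-2.4, 0.3) the arrows circulate clockwise. The curl (z-component) there is about -3; negative curl means clockwise rotation.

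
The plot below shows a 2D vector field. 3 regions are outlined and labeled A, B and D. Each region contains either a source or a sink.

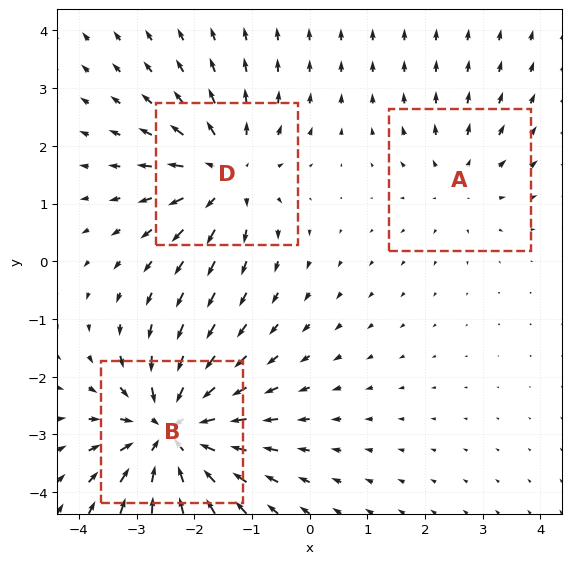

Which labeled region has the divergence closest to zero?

A

Divergence at each region's feature centre — A: about +2, B: about -5, D: about +4. Region A is closest to zero.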